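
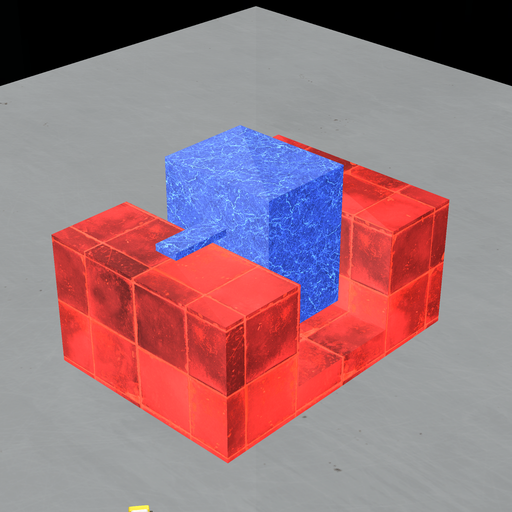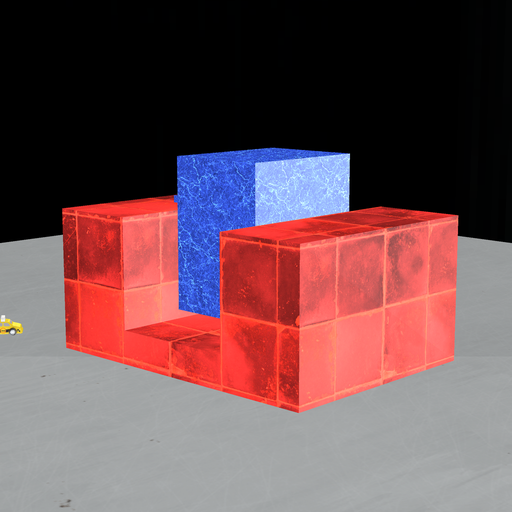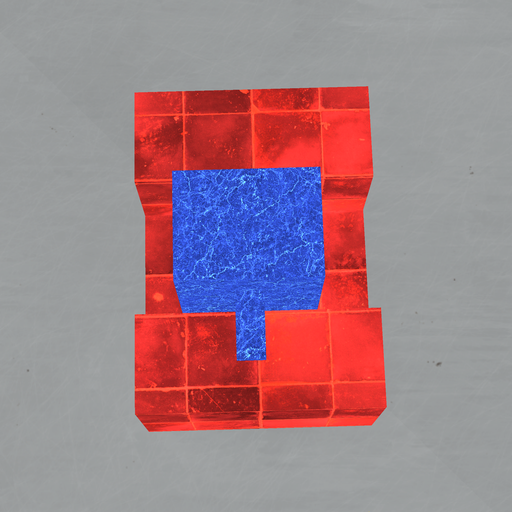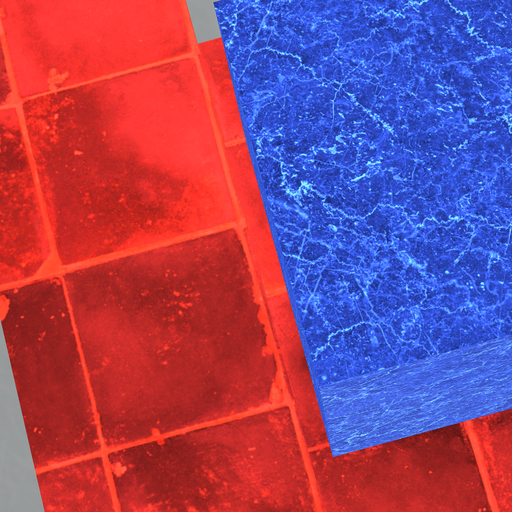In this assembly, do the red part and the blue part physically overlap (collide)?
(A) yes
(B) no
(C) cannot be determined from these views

(B) no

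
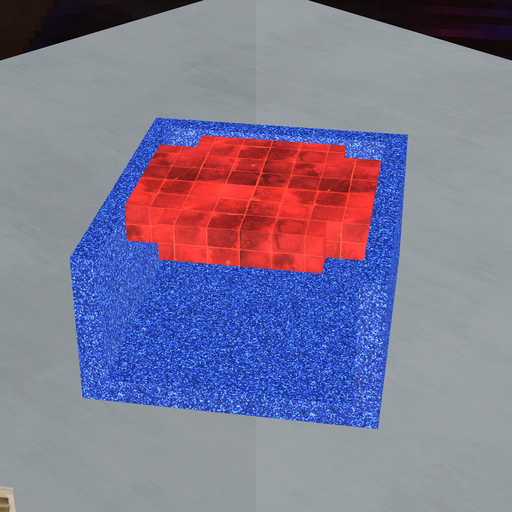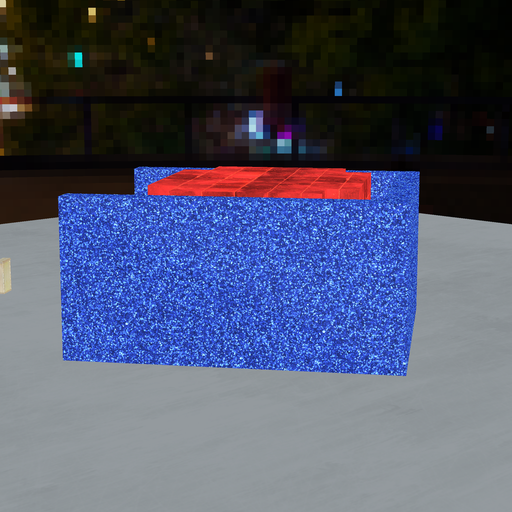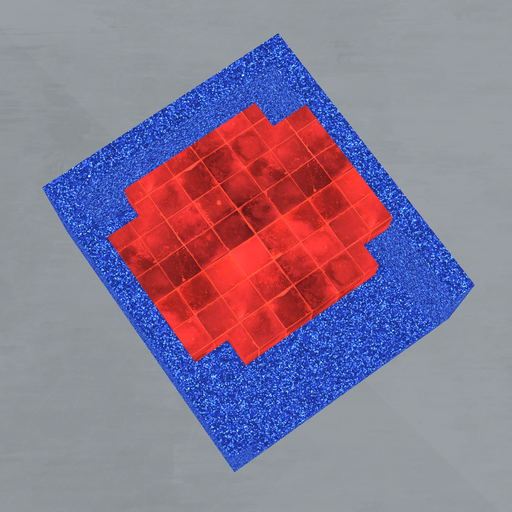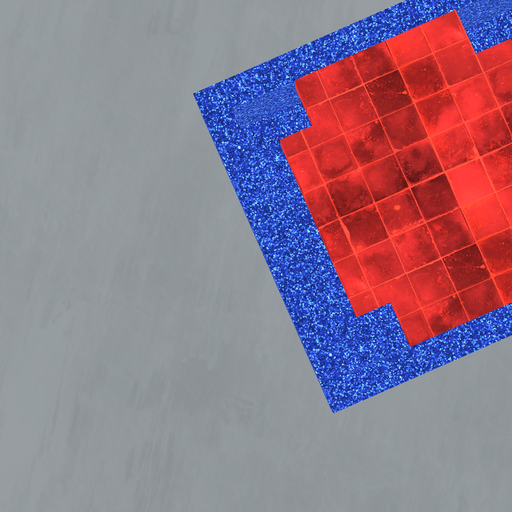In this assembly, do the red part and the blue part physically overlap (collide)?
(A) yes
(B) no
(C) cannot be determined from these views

(B) no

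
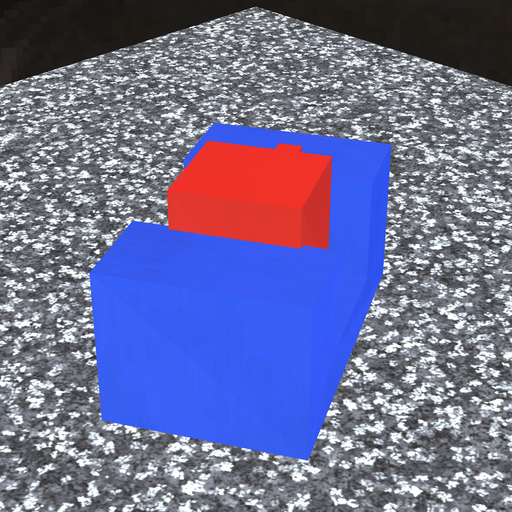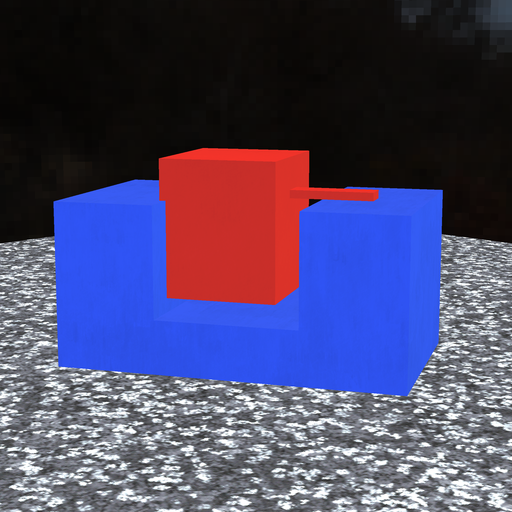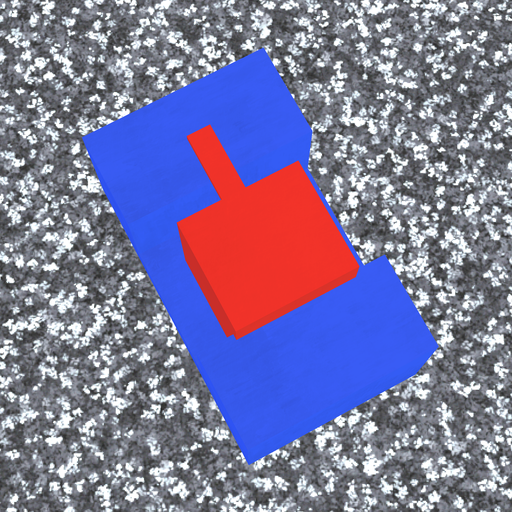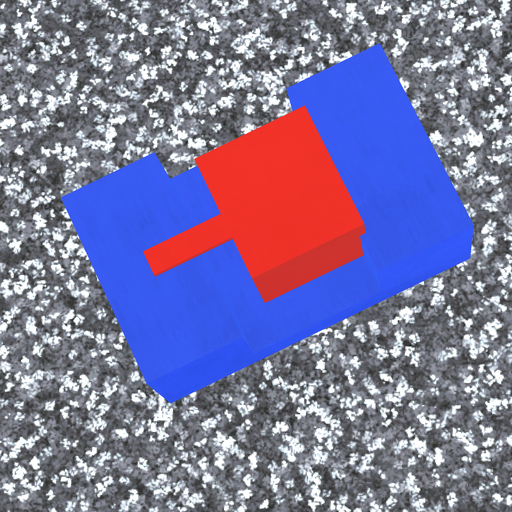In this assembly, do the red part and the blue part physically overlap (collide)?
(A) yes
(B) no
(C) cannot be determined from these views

(A) yes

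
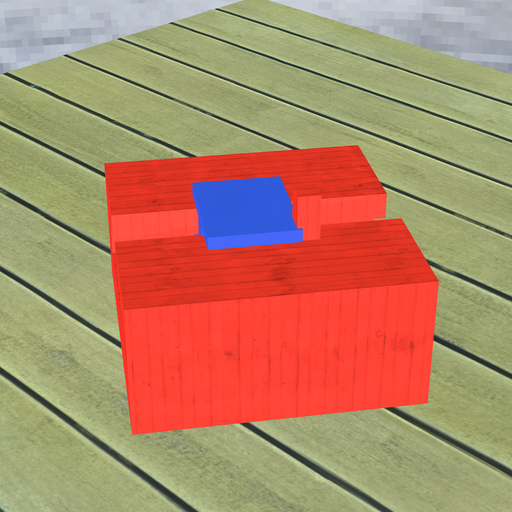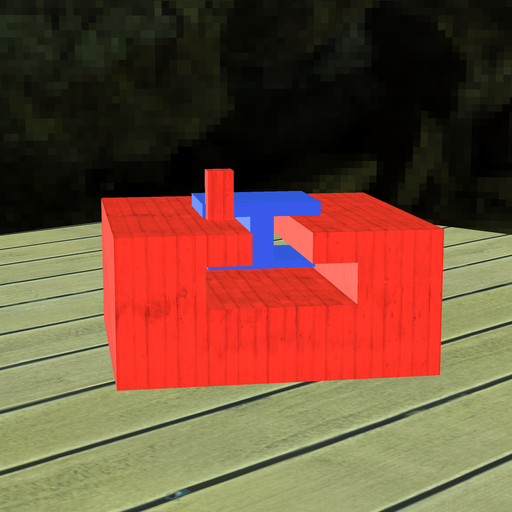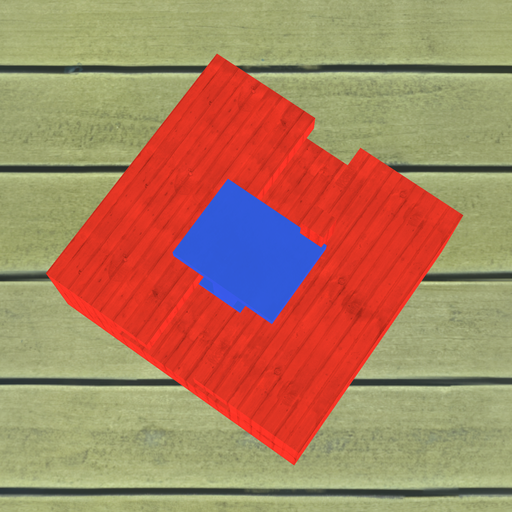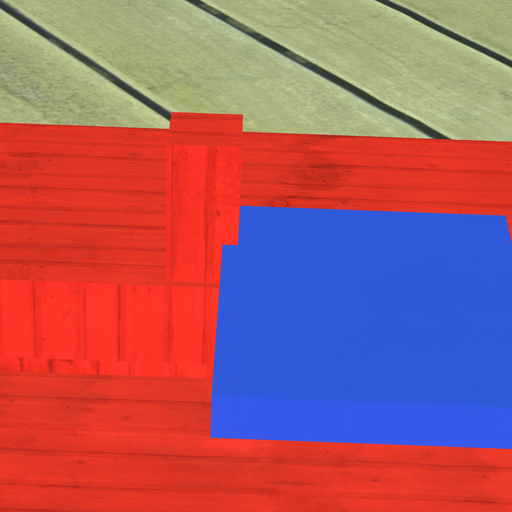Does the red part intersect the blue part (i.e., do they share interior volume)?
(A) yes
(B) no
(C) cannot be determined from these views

(A) yes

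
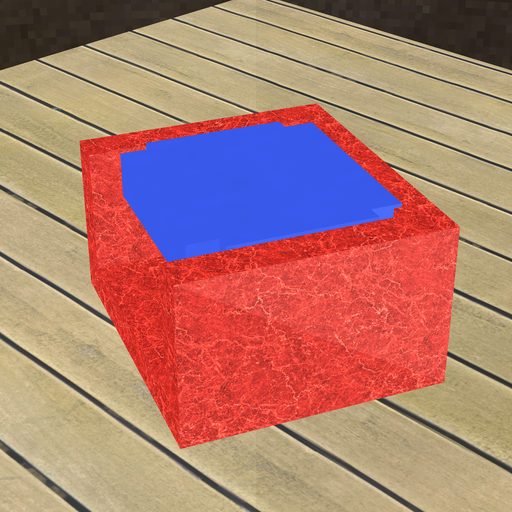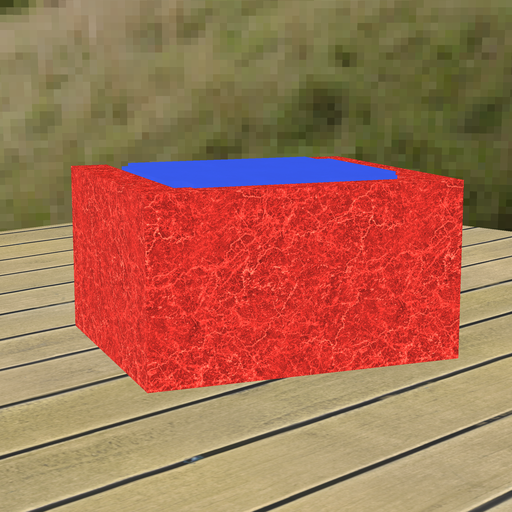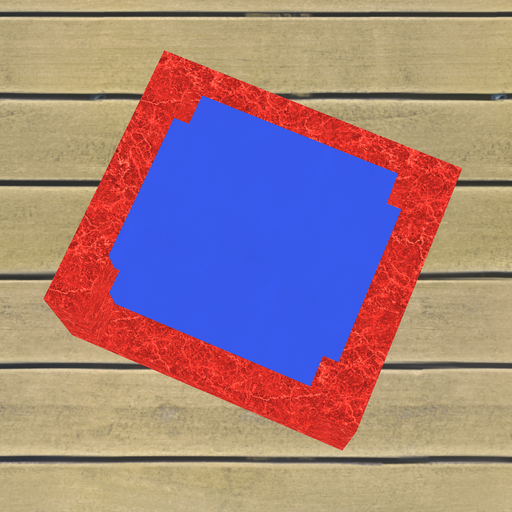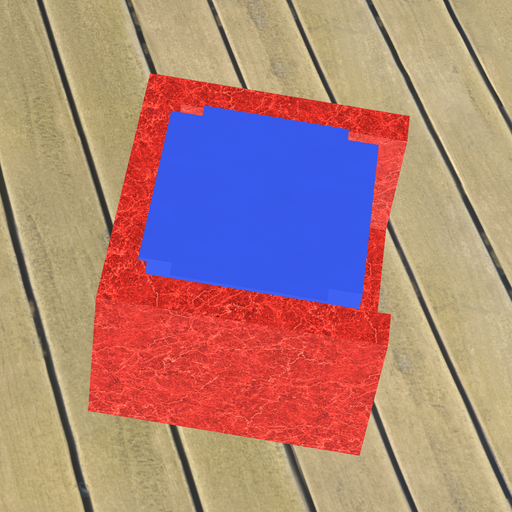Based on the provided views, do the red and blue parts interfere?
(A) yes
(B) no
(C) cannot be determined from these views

(A) yes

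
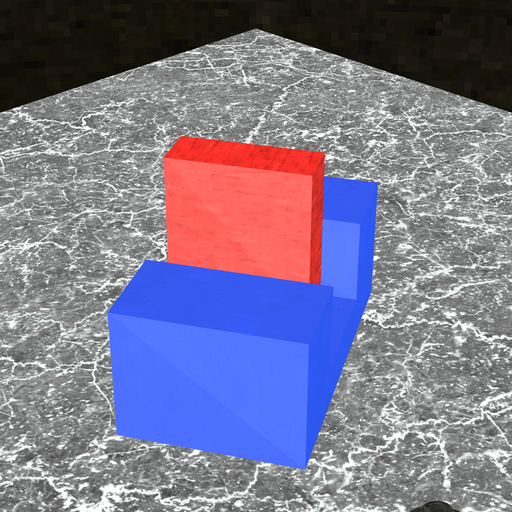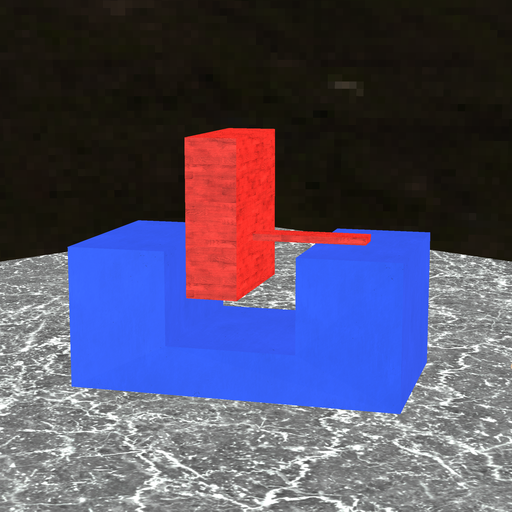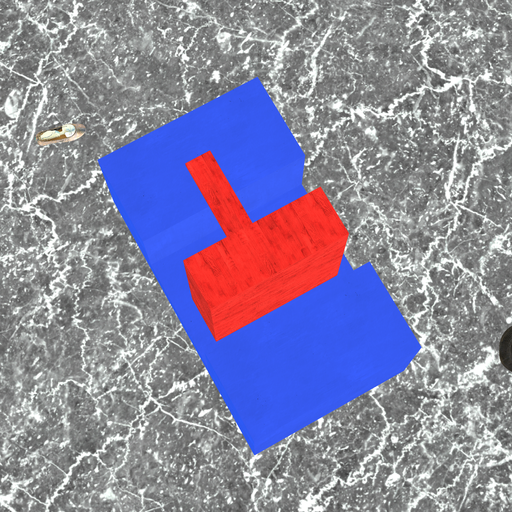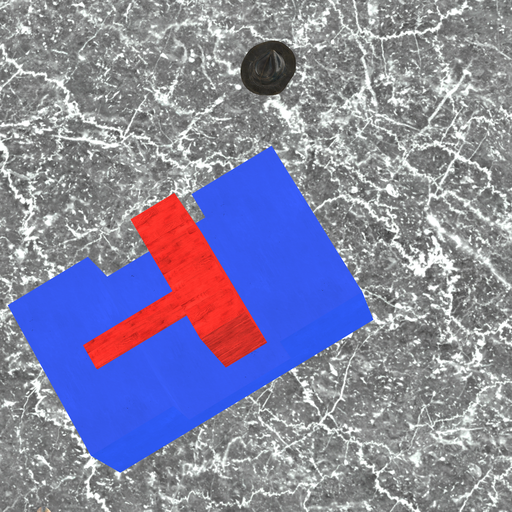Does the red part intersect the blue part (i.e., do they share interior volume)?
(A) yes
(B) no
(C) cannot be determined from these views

(B) no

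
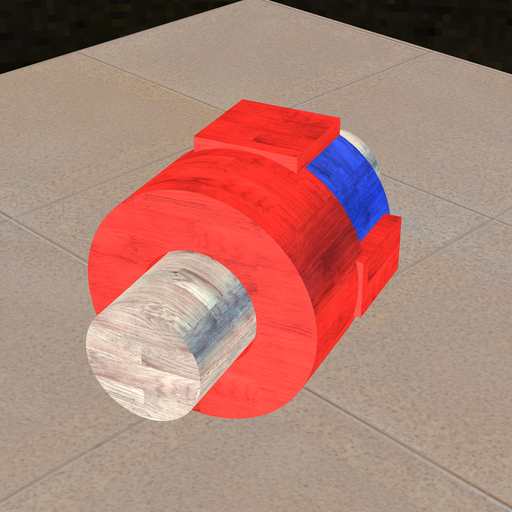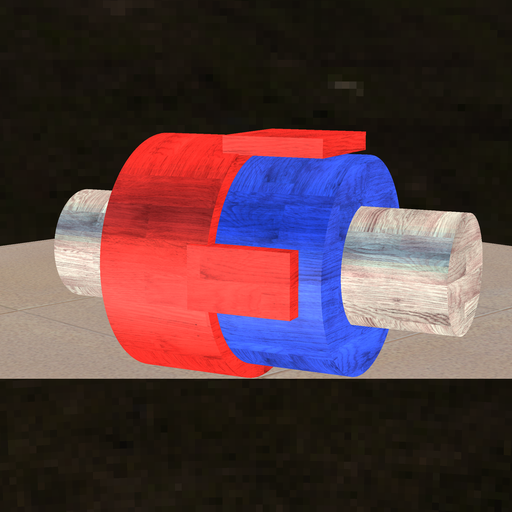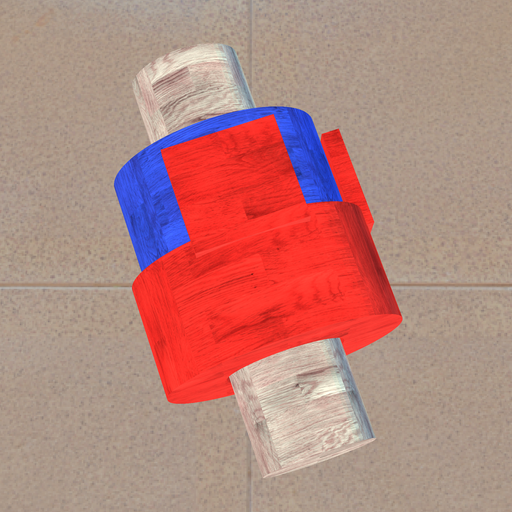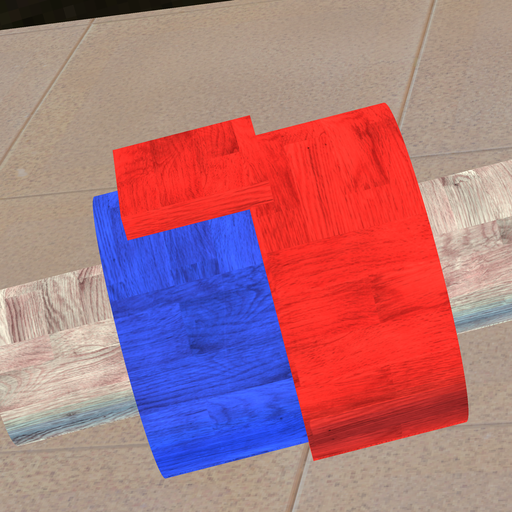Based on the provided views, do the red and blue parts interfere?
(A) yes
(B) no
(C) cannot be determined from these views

(A) yes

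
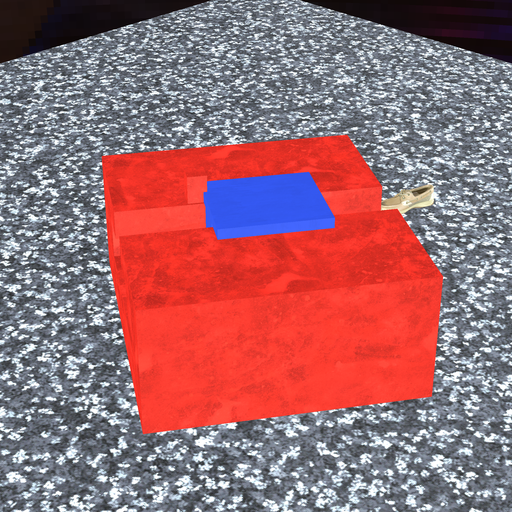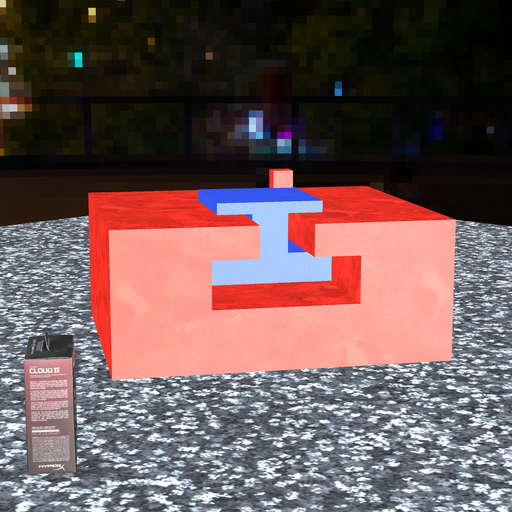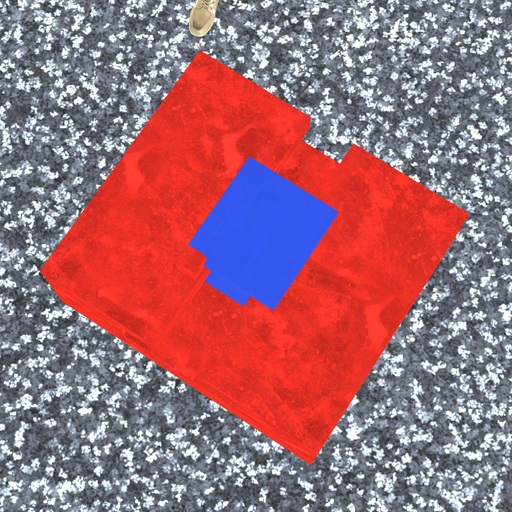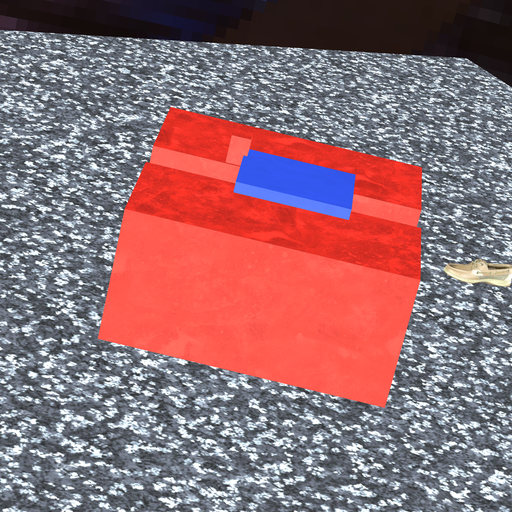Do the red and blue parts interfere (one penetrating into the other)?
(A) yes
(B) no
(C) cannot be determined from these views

(A) yes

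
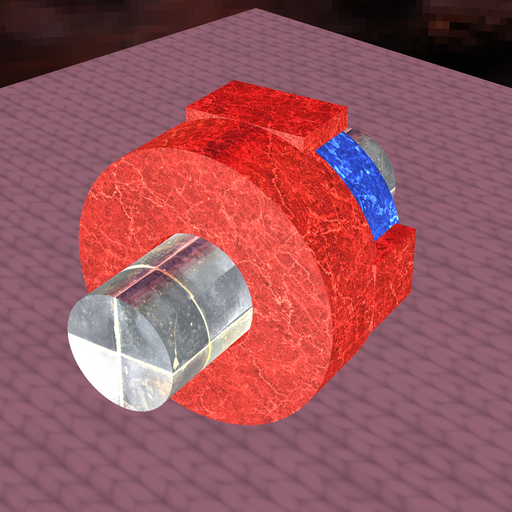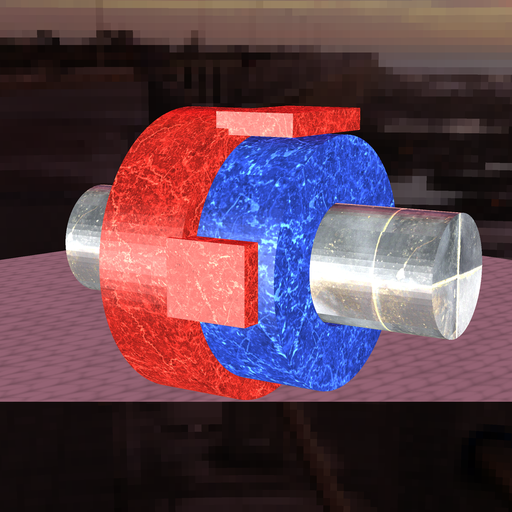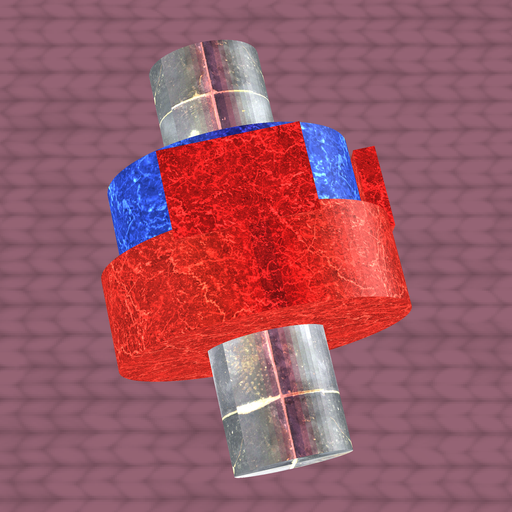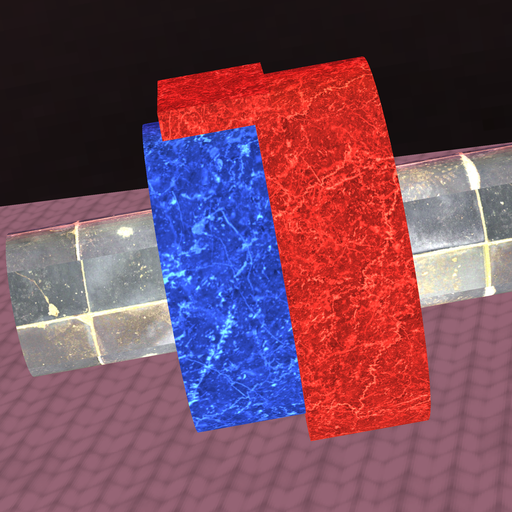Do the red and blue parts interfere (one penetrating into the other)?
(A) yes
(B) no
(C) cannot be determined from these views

(A) yes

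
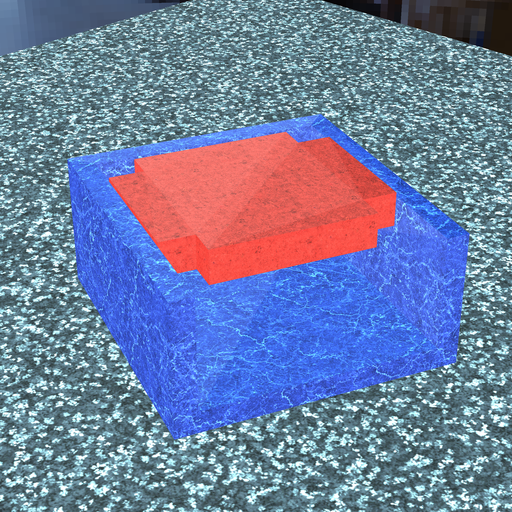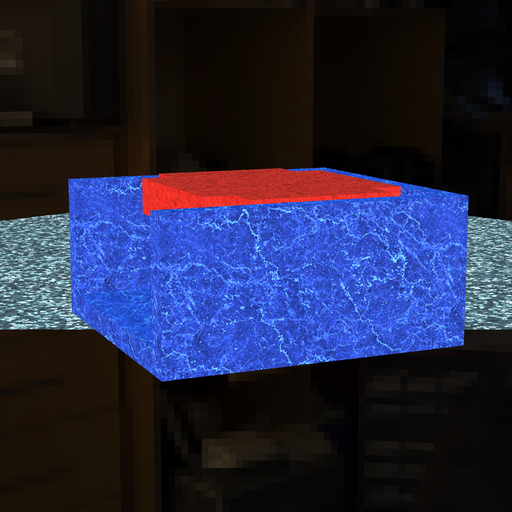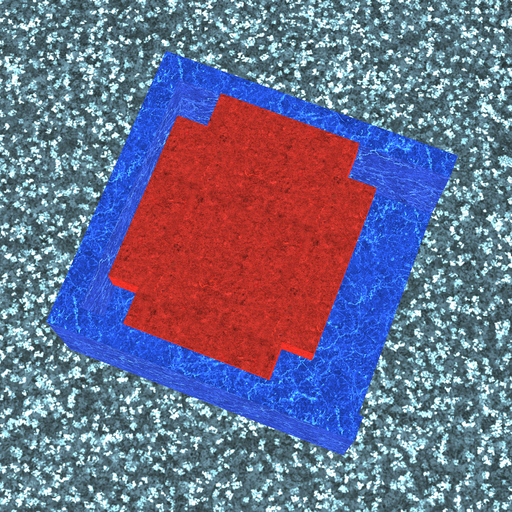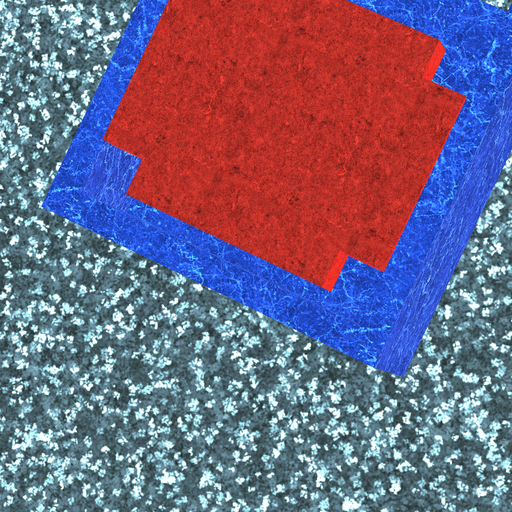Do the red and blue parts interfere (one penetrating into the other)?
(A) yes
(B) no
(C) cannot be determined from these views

(B) no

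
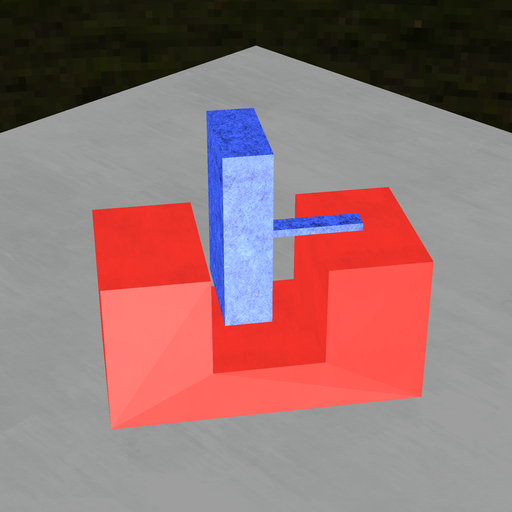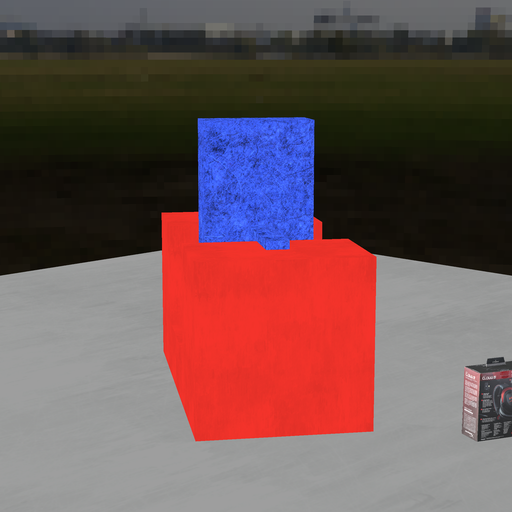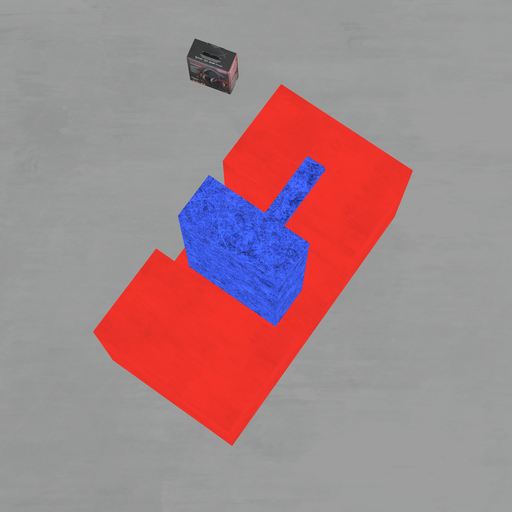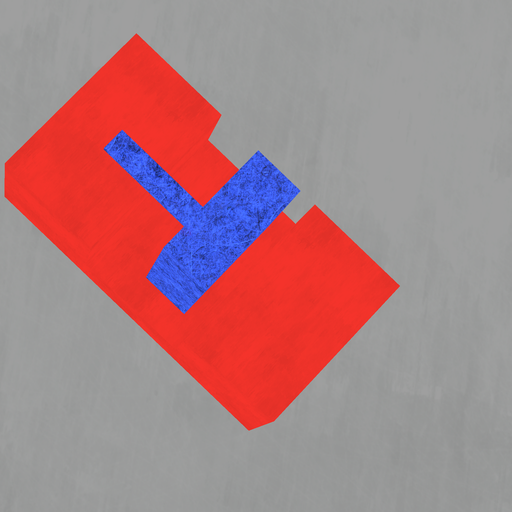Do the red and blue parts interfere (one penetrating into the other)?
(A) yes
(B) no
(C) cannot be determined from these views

(B) no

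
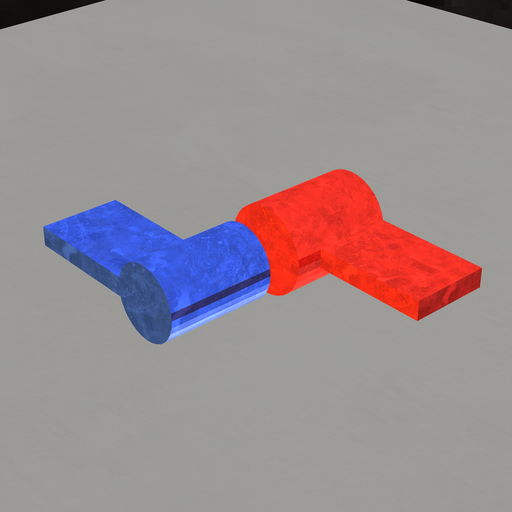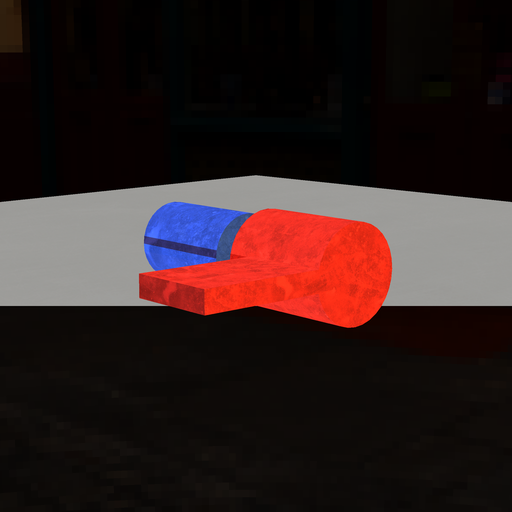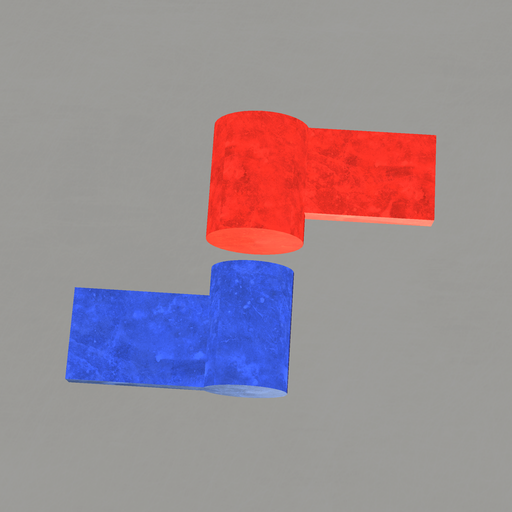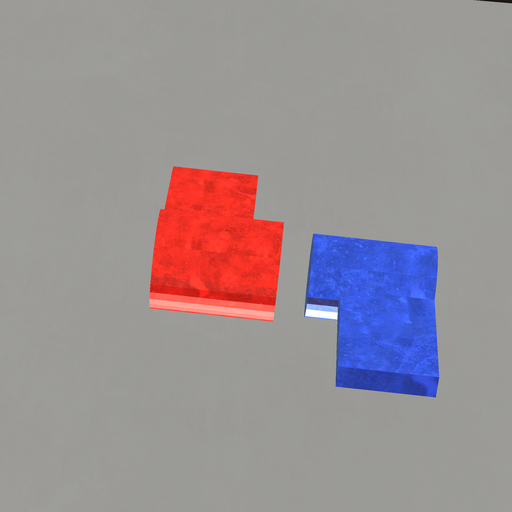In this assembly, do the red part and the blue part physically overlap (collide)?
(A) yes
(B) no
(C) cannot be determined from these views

(B) no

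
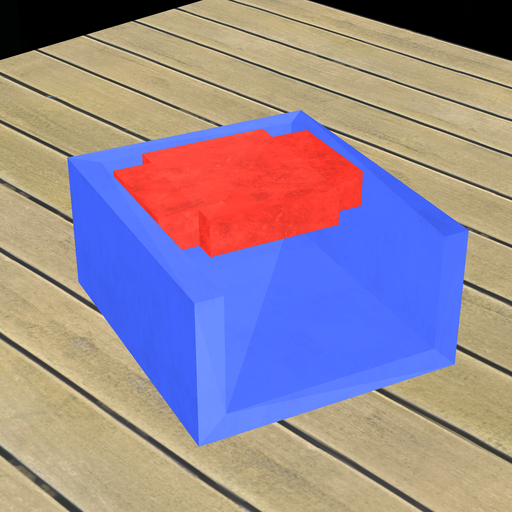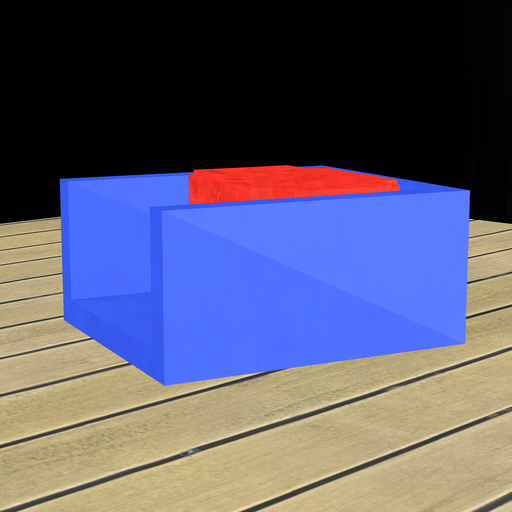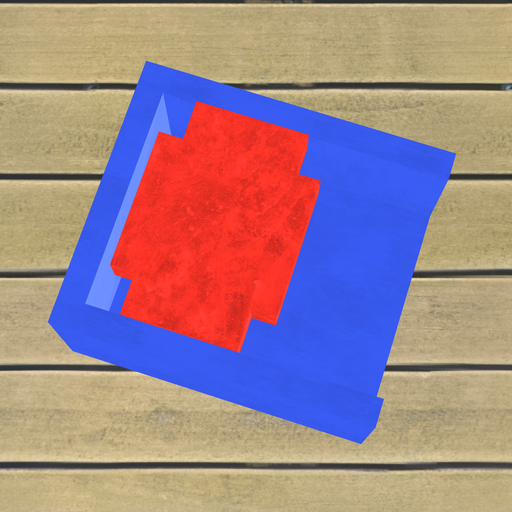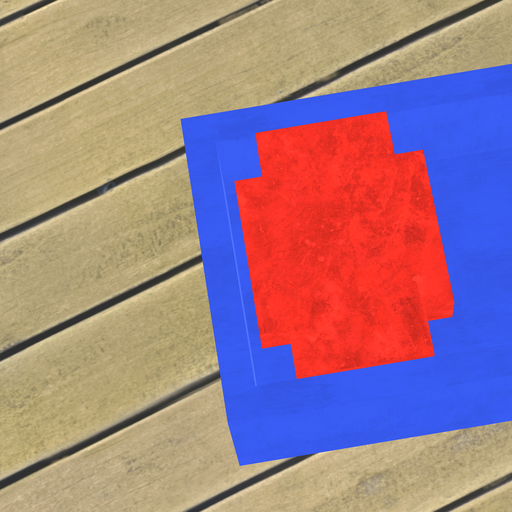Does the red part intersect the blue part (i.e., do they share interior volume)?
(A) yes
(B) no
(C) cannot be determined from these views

(B) no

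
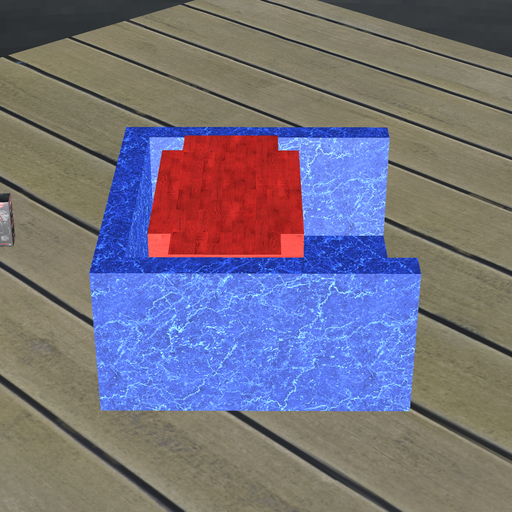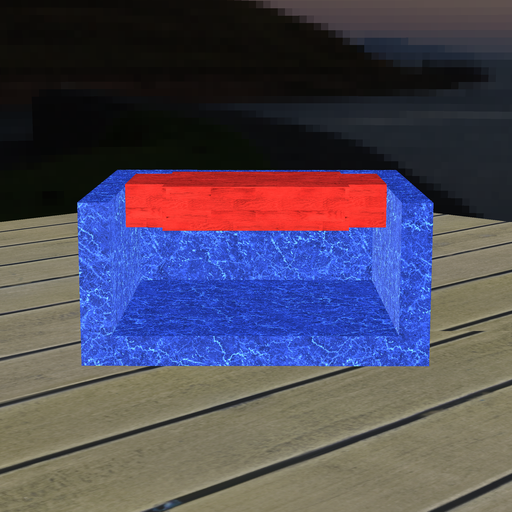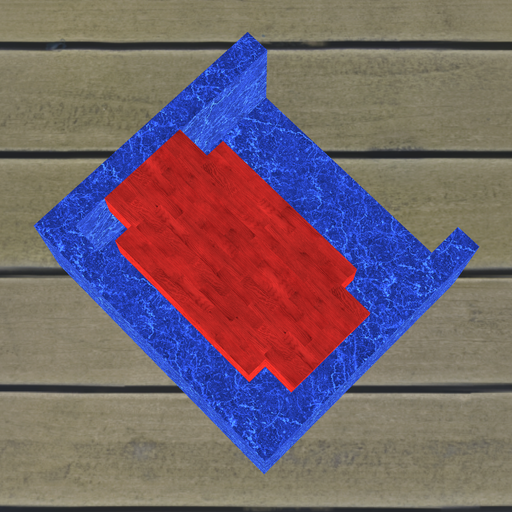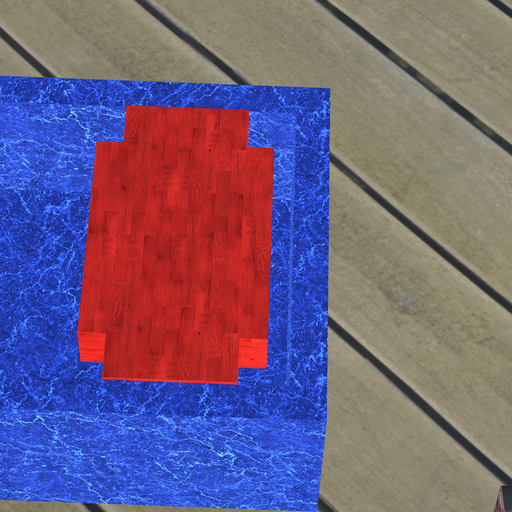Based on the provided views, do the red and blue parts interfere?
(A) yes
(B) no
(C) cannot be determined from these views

(B) no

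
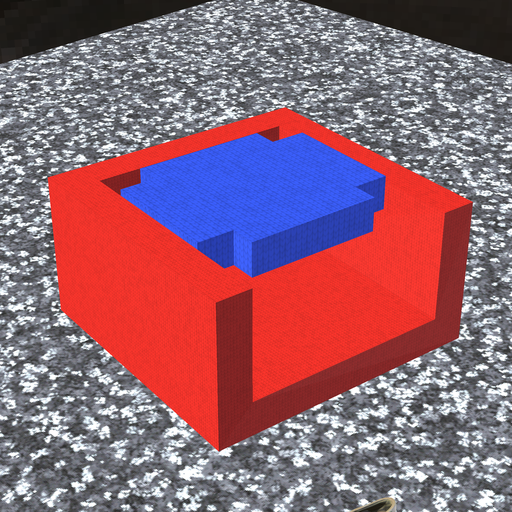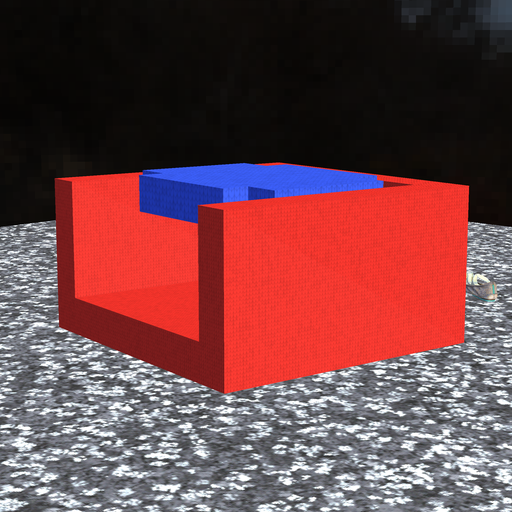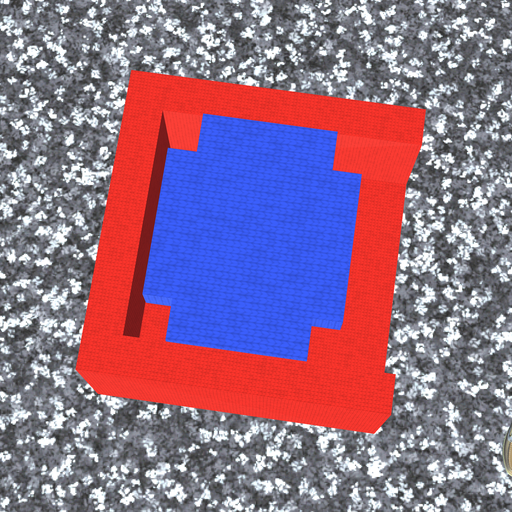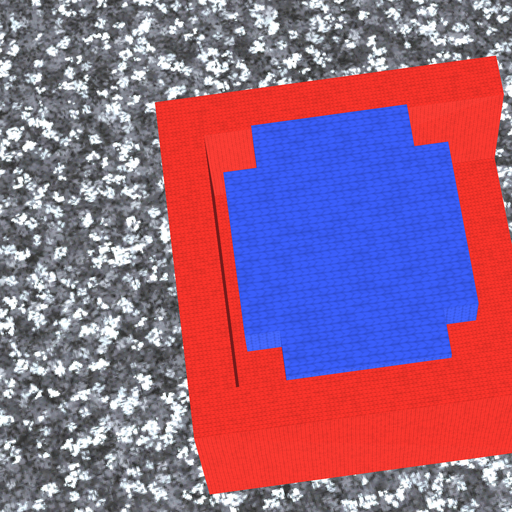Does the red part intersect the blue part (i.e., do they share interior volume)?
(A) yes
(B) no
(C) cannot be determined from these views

(B) no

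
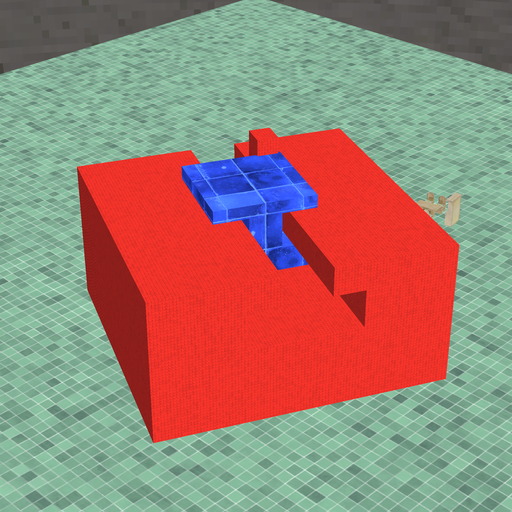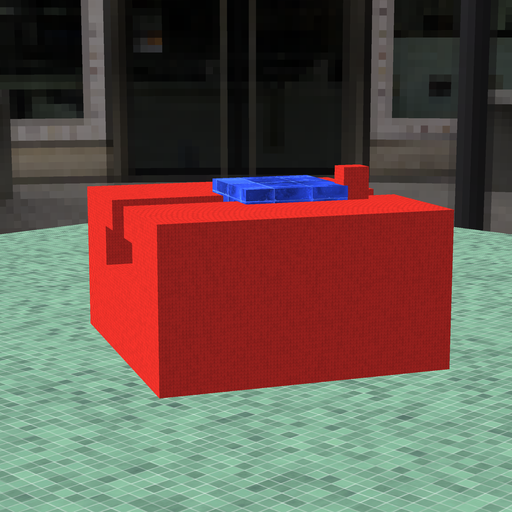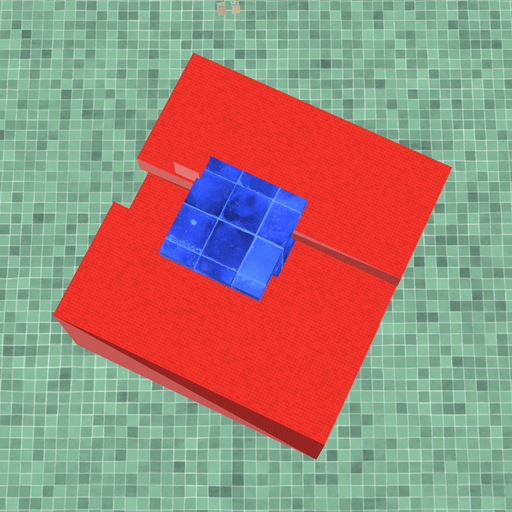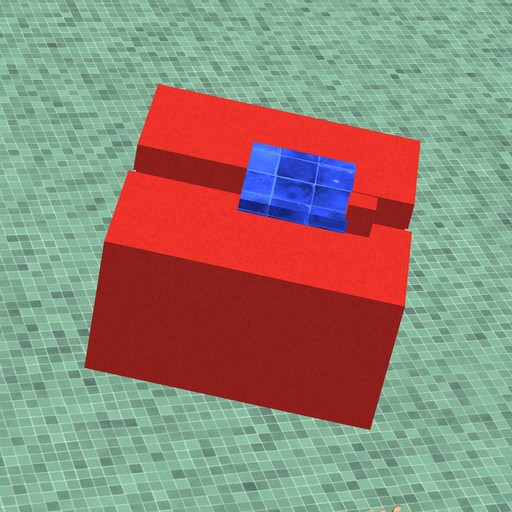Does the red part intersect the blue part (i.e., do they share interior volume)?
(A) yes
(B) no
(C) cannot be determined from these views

(A) yes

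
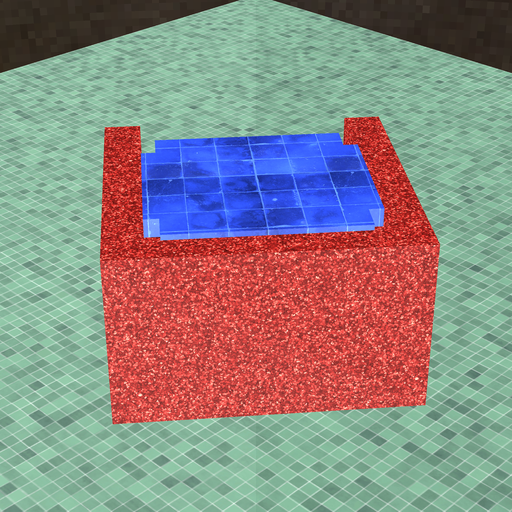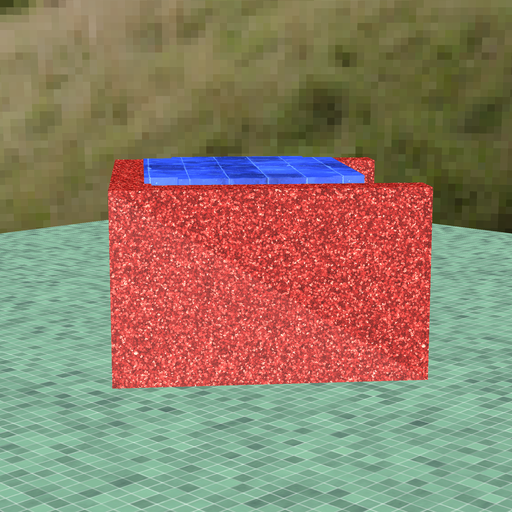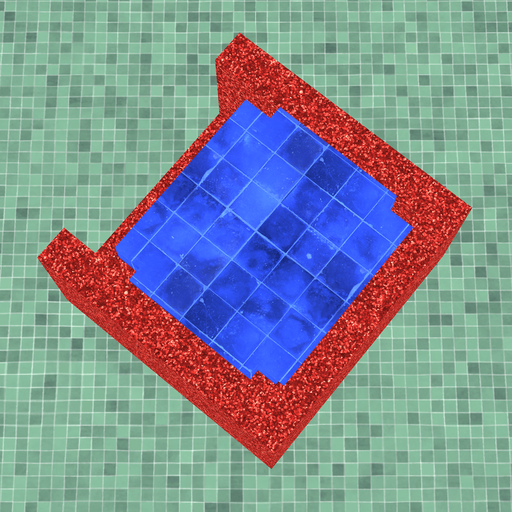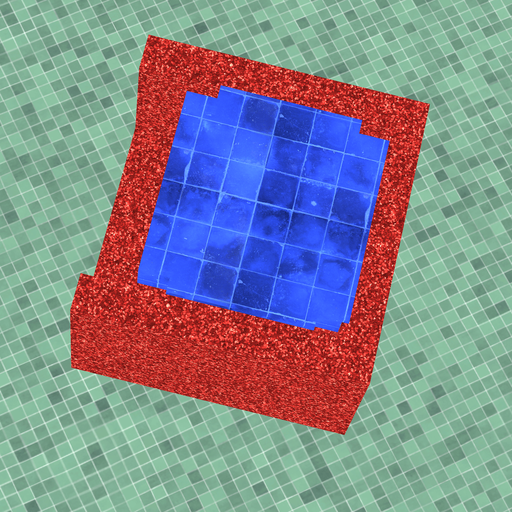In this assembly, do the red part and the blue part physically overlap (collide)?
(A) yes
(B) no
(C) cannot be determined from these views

(A) yes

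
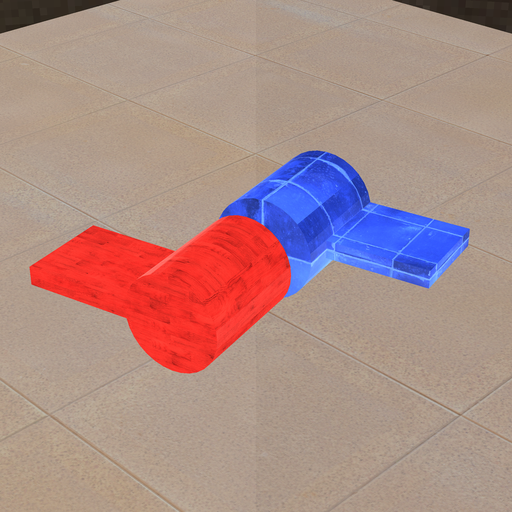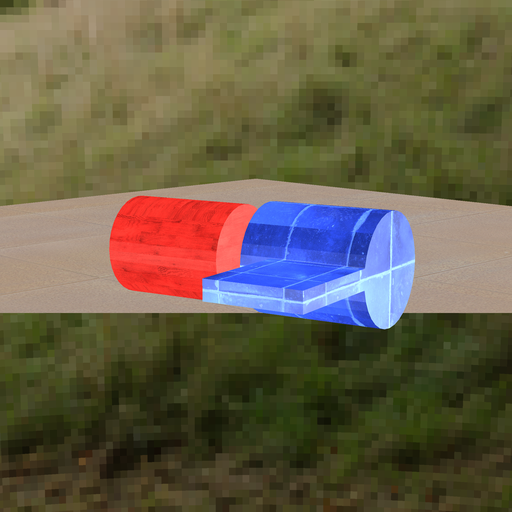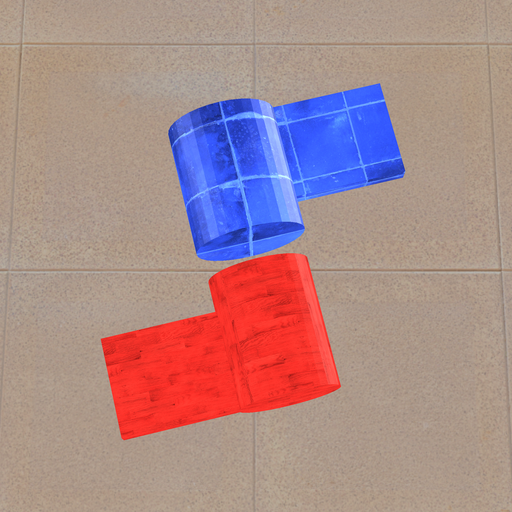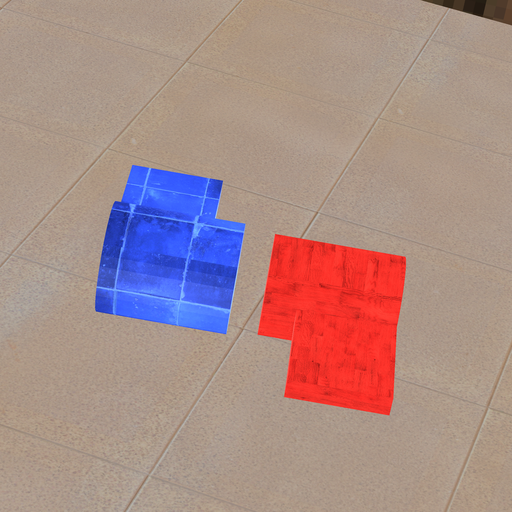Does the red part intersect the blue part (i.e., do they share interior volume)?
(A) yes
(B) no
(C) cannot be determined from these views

(B) no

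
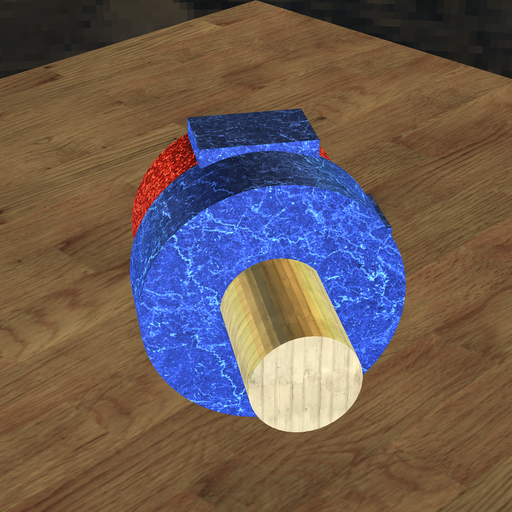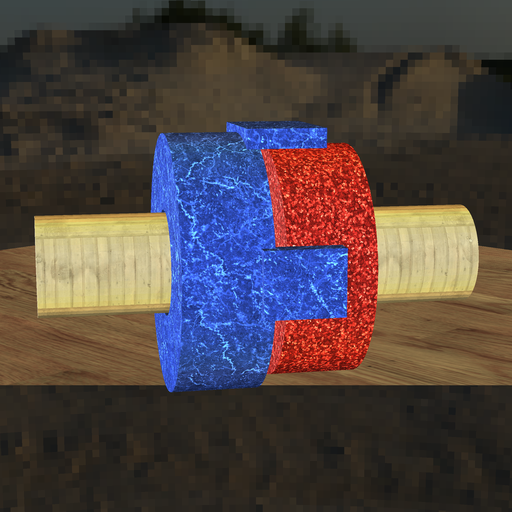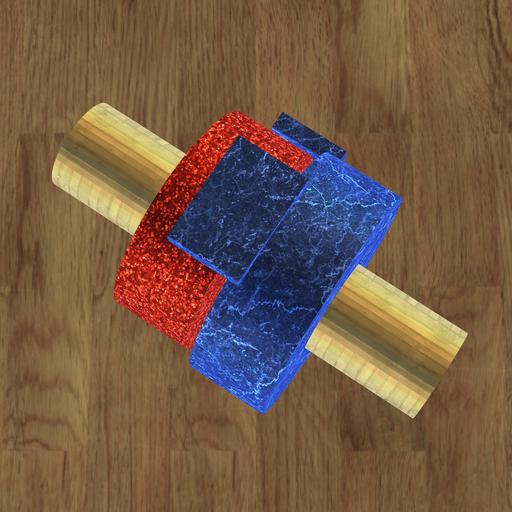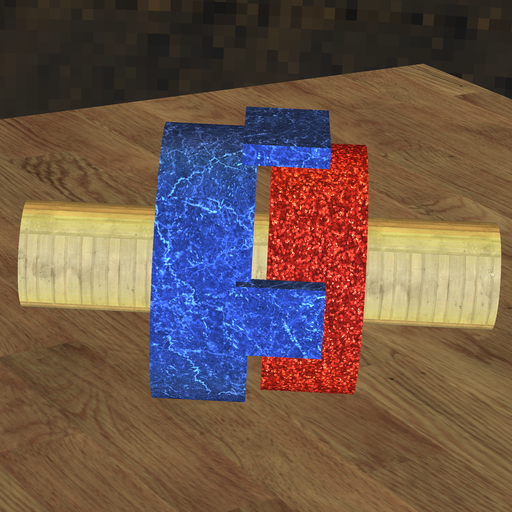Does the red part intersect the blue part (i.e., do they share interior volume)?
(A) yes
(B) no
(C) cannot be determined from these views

(B) no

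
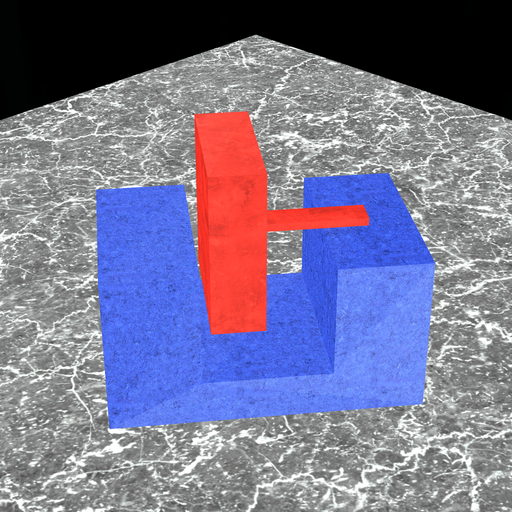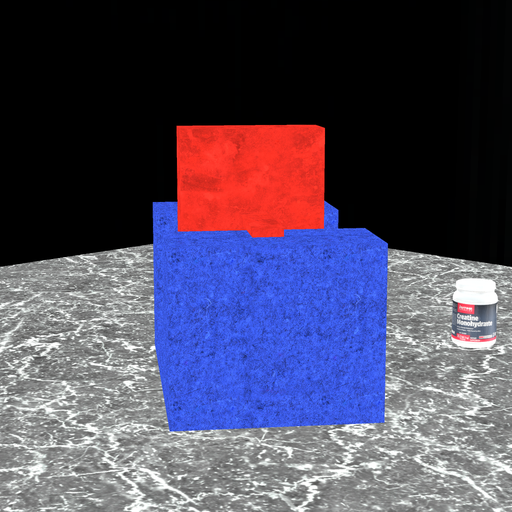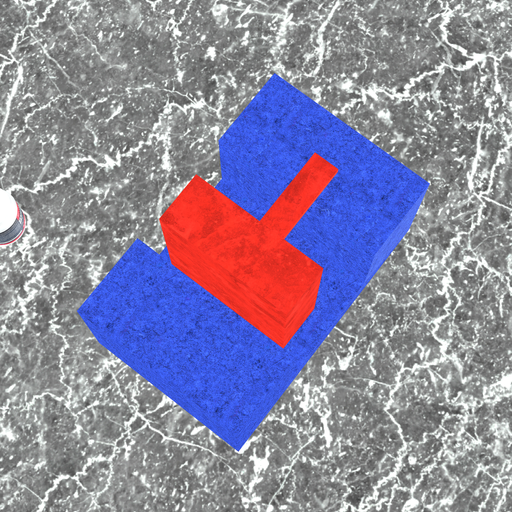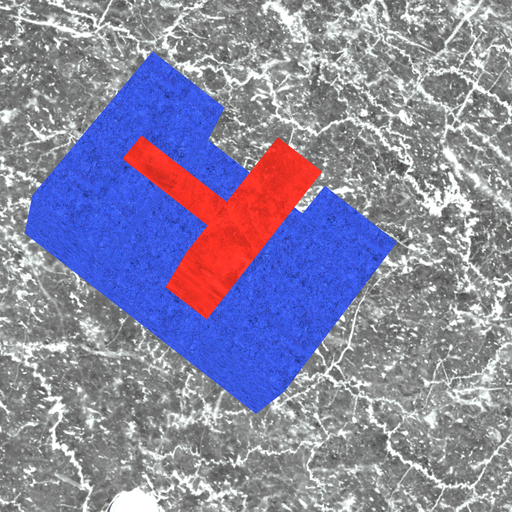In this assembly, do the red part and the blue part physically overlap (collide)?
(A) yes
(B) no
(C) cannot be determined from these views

(B) no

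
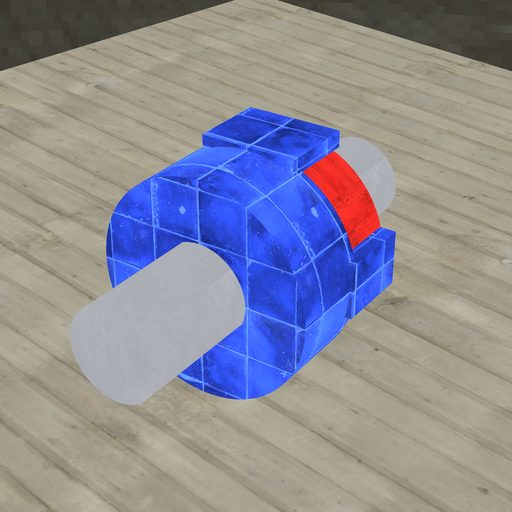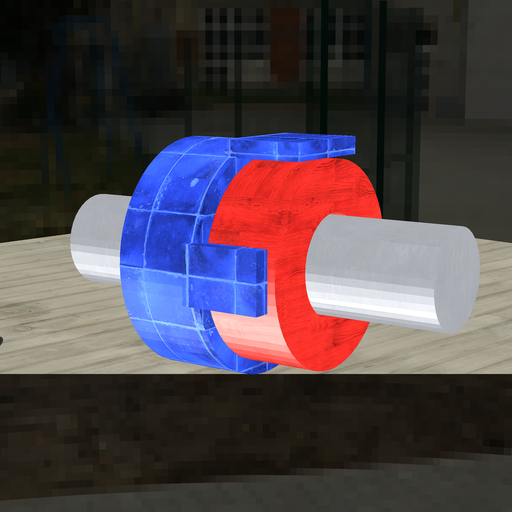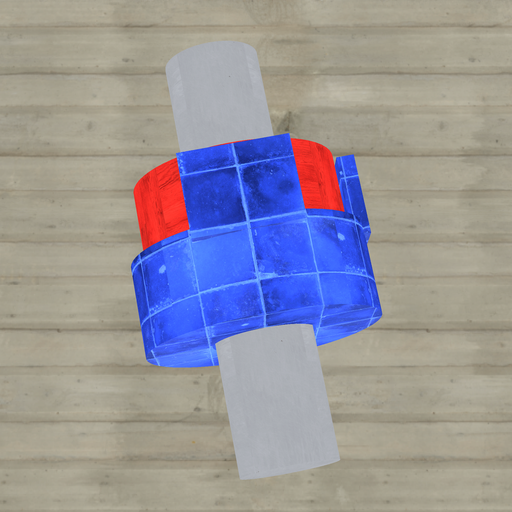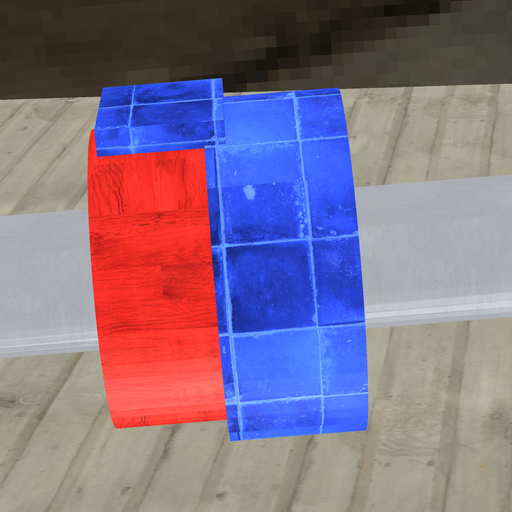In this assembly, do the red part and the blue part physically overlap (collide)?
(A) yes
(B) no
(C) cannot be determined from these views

(A) yes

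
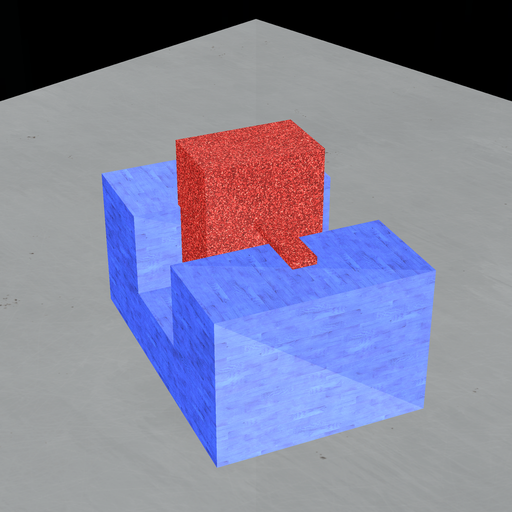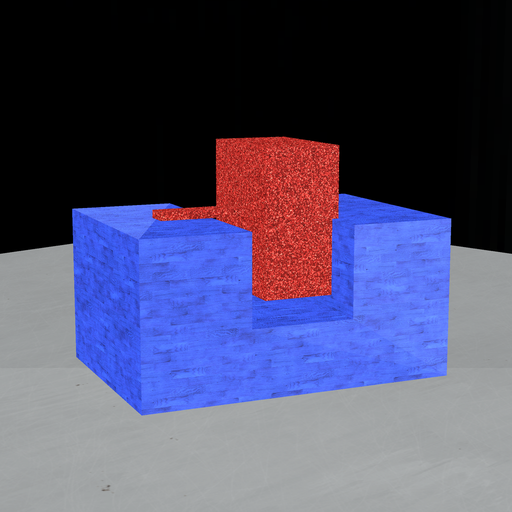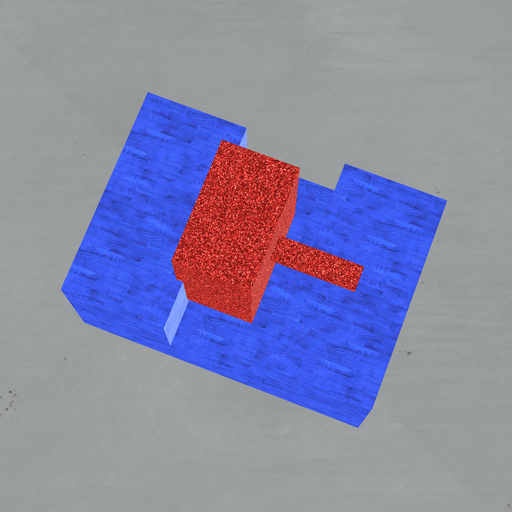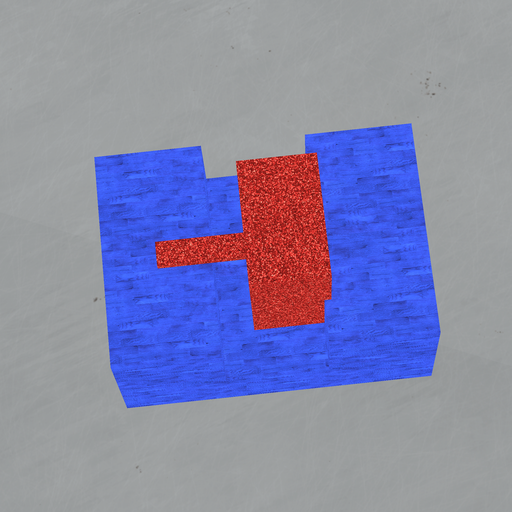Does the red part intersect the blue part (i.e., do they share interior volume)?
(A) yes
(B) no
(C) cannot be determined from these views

(A) yes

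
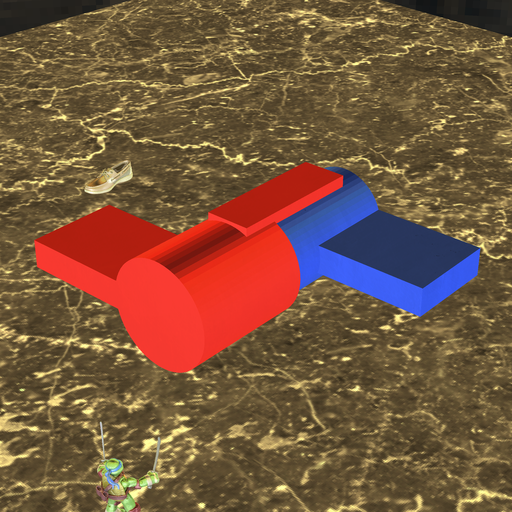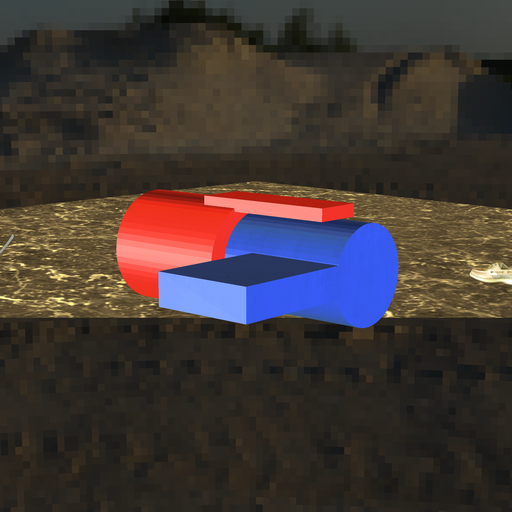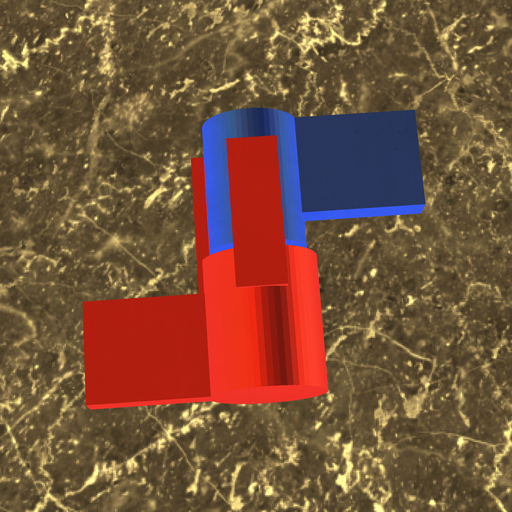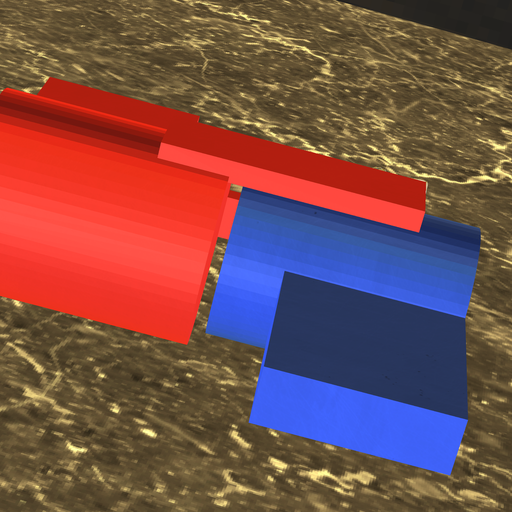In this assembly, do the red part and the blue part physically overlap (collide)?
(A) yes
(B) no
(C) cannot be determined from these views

(B) no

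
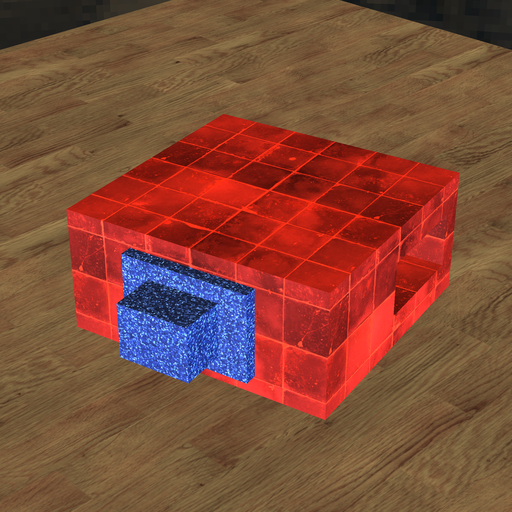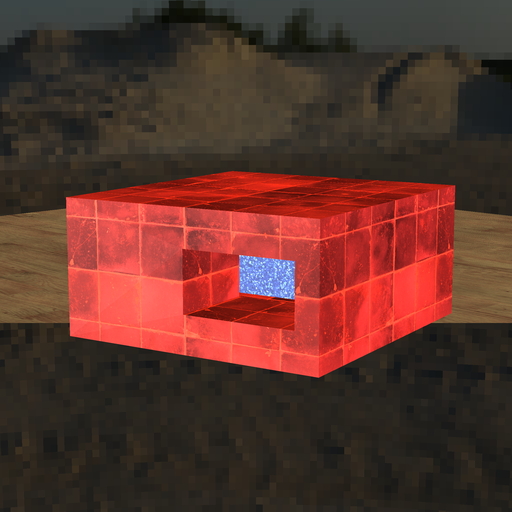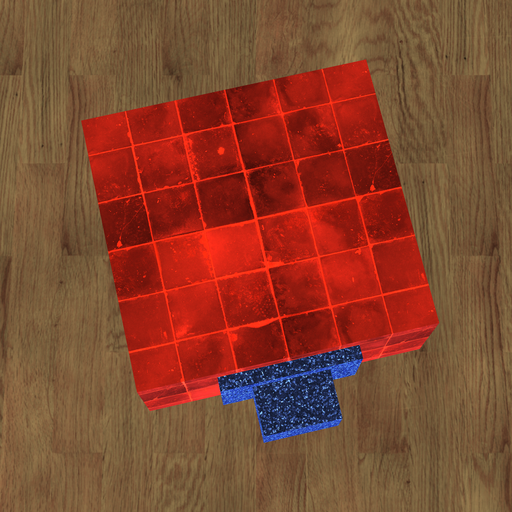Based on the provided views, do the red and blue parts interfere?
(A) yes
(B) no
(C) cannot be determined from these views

(C) cannot be determined from these views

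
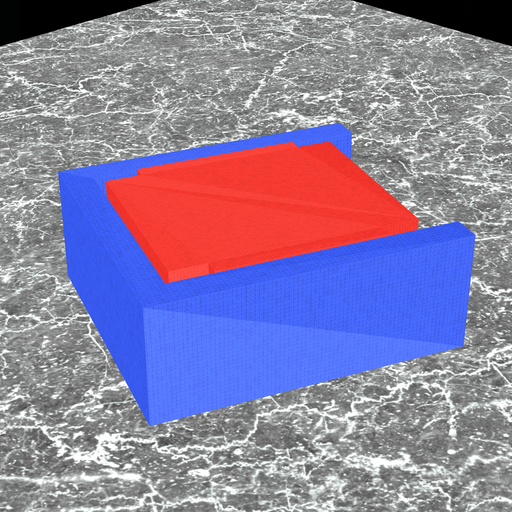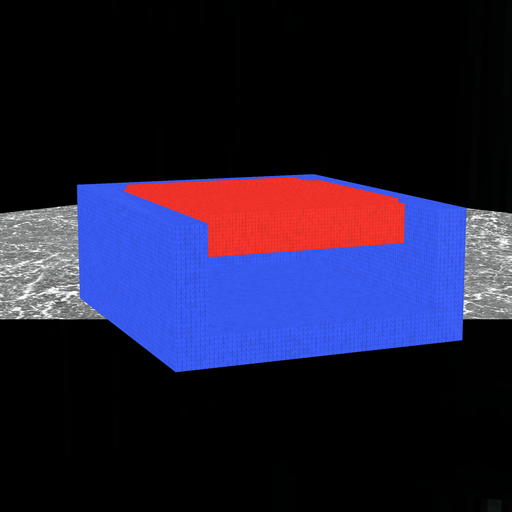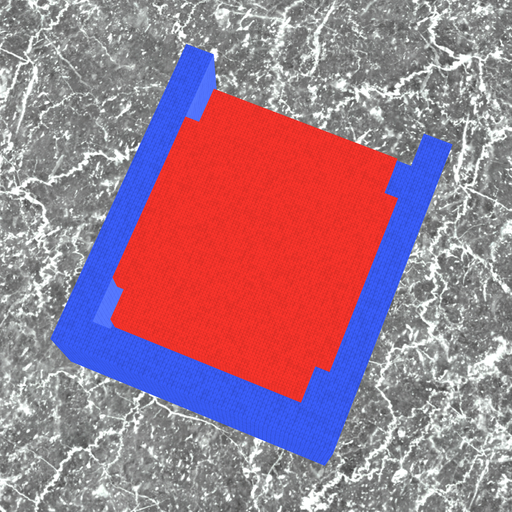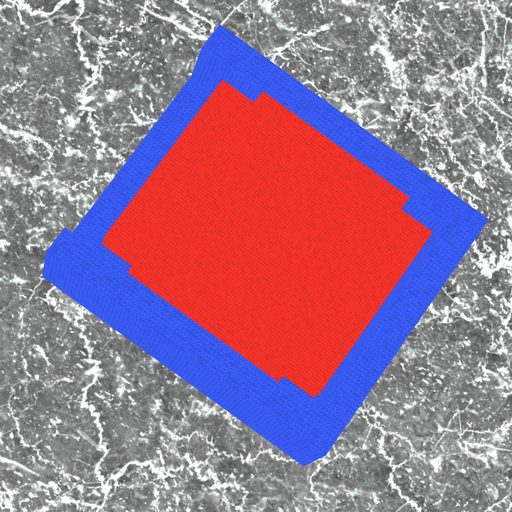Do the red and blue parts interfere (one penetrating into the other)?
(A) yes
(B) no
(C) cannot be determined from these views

(B) no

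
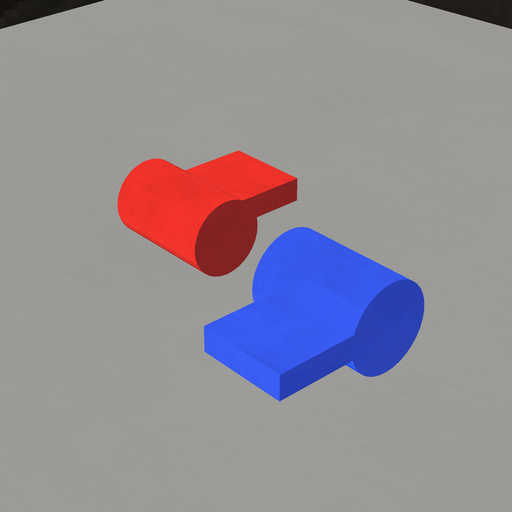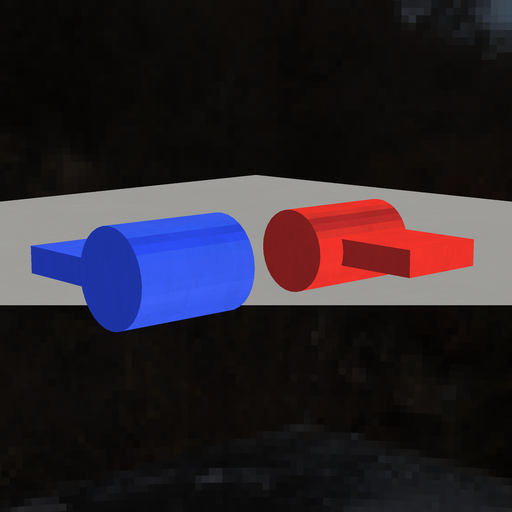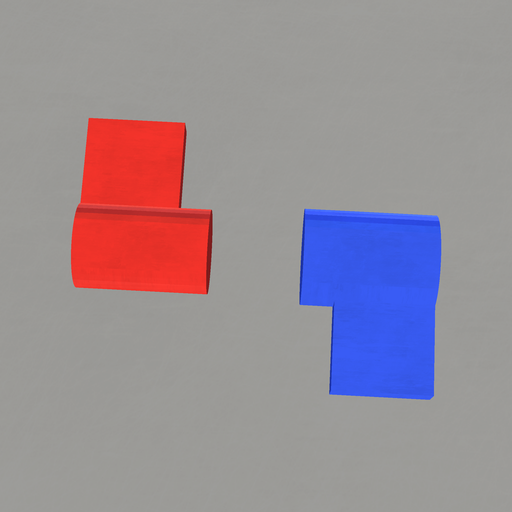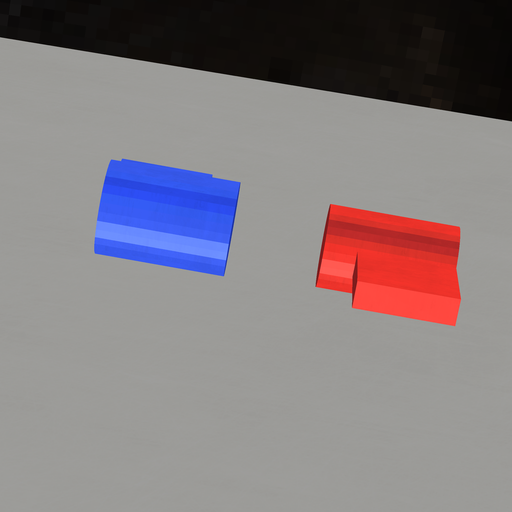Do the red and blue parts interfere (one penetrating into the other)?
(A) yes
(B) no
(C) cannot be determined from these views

(B) no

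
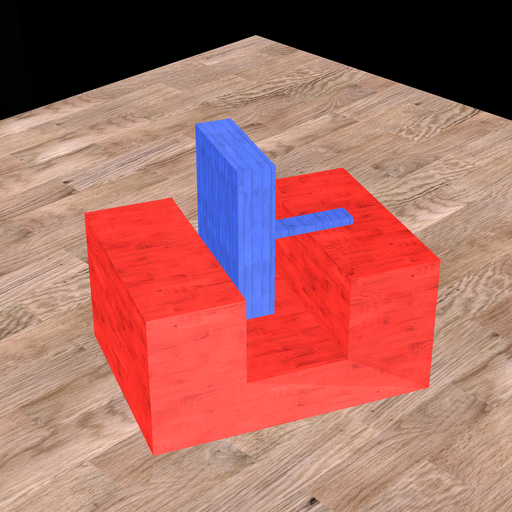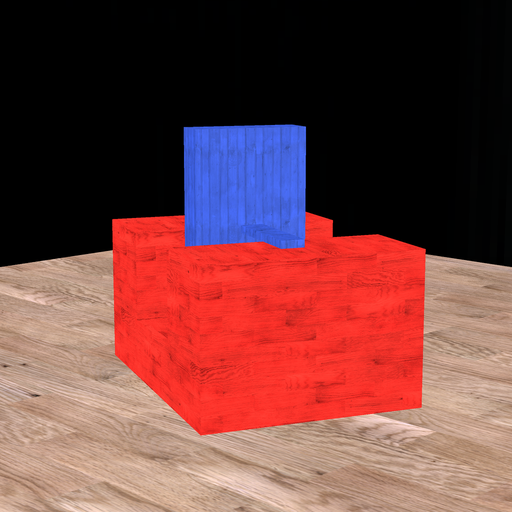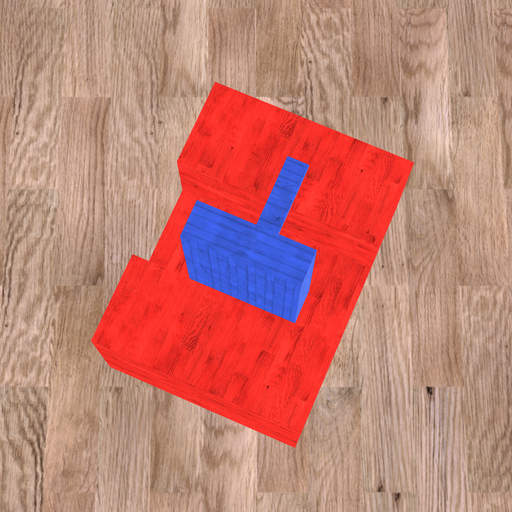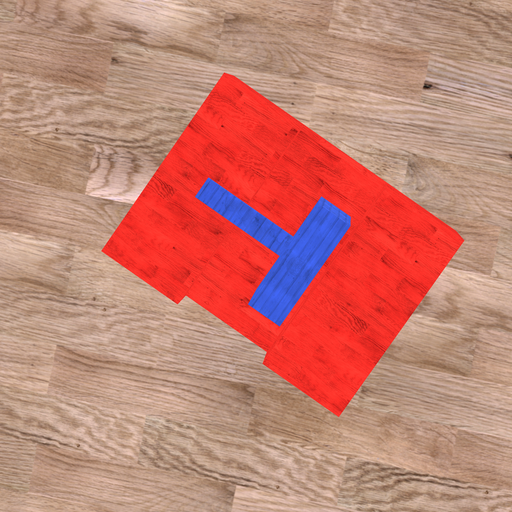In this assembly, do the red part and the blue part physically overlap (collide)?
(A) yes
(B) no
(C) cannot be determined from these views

(B) no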